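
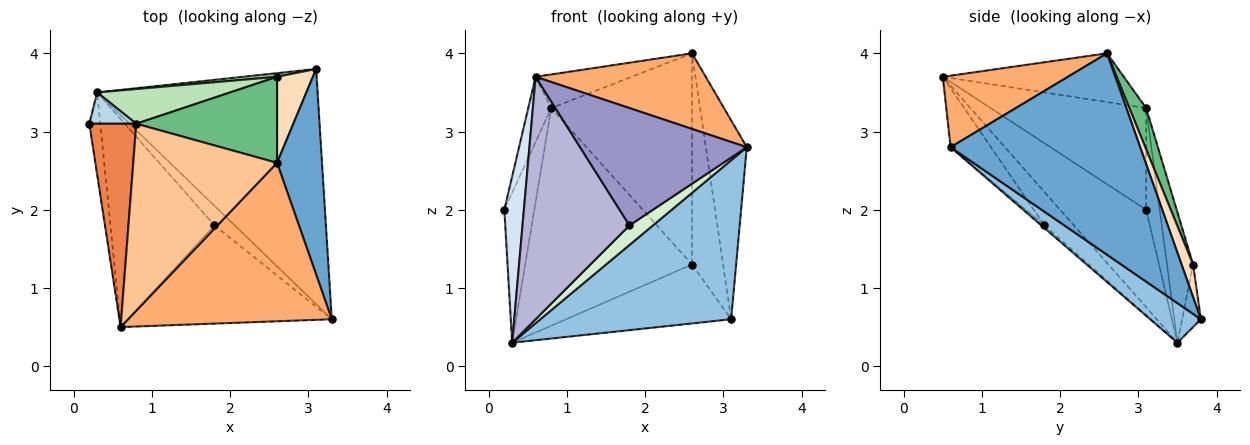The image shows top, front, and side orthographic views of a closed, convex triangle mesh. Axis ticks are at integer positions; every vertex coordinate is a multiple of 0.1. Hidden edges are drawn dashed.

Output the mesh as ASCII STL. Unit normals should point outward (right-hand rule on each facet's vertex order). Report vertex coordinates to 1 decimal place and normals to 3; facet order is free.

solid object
 facet normal 0.955 0.206 0.213
  outer loop
   vertex 2.6 2.6 4.0
   vertex 3.3 0.6 2.8
   vertex 3.1 3.8 0.6
  endloop
 endfacet
 facet normal 0.147 -0.554 -0.819
  outer loop
   vertex 0.3 3.5 0.3
   vertex 3.1 3.8 0.6
   vertex 3.3 0.6 2.8
  endloop
 endfacet
 facet normal -0.405 0.895 0.187
  outer loop
   vertex 0.8 3.1 3.3
   vertex 0.3 3.5 0.3
   vertex 0.2 3.1 2.0
  endloop
 endfacet
 facet normal -0.969 -0.220 -0.109
  outer loop
   vertex 0.6 0.5 3.7
   vertex 0.2 3.1 2.0
   vertex 0.3 3.5 0.3
  endloop
 endfacet
 facet normal -0.900 0.133 0.415
  outer loop
   vertex 0.6 0.5 3.7
   vertex 0.8 3.1 3.3
   vertex 0.2 3.1 2.0
  endloop
 endfacet
 facet normal 0.302 -0.411 0.860
  outer loop
   vertex 0.6 0.5 3.7
   vertex 3.3 0.6 2.8
   vertex 2.6 2.6 4.0
  endloop
 endfacet
 facet normal -0.316 0.168 0.934
  outer loop
   vertex 0.6 0.5 3.7
   vertex 2.6 2.6 4.0
   vertex 0.8 3.1 3.3
  endloop
 endfacet
 facet normal 0.324 0.876 0.357
  outer loop
   vertex 2.6 3.7 1.3
   vertex 2.6 2.6 4.0
   vertex 3.1 3.8 0.6
  endloop
 endfacet
 facet normal 0.110 0.920 0.375
  outer loop
   vertex 2.6 3.7 1.3
   vertex 0.8 3.1 3.3
   vertex 2.6 2.6 4.0
  endloop
 endfacet
 facet normal -0.113 0.992 0.061
  outer loop
   vertex 2.6 3.7 1.3
   vertex 3.1 3.8 0.6
   vertex 0.3 3.5 0.3
  endloop
 endfacet
 facet normal -0.152 0.976 0.156
  outer loop
   vertex 2.6 3.7 1.3
   vertex 0.3 3.5 0.3
   vertex 0.8 3.1 3.3
  endloop
 endfacet
 facet normal -0.094 -0.704 -0.704
  outer loop
   vertex 1.8 1.8 1.8
   vertex 0.3 3.5 0.3
   vertex 3.3 0.6 2.8
  endloop
 endfacet
 facet normal -0.182 -0.754 -0.631
  outer loop
   vertex 1.8 1.8 1.8
   vertex 3.3 0.6 2.8
   vertex 0.6 0.5 3.7
  endloop
 endfacet
 facet normal -0.204 -0.743 -0.637
  outer loop
   vertex 1.8 1.8 1.8
   vertex 0.6 0.5 3.7
   vertex 0.3 3.5 0.3
  endloop
 endfacet
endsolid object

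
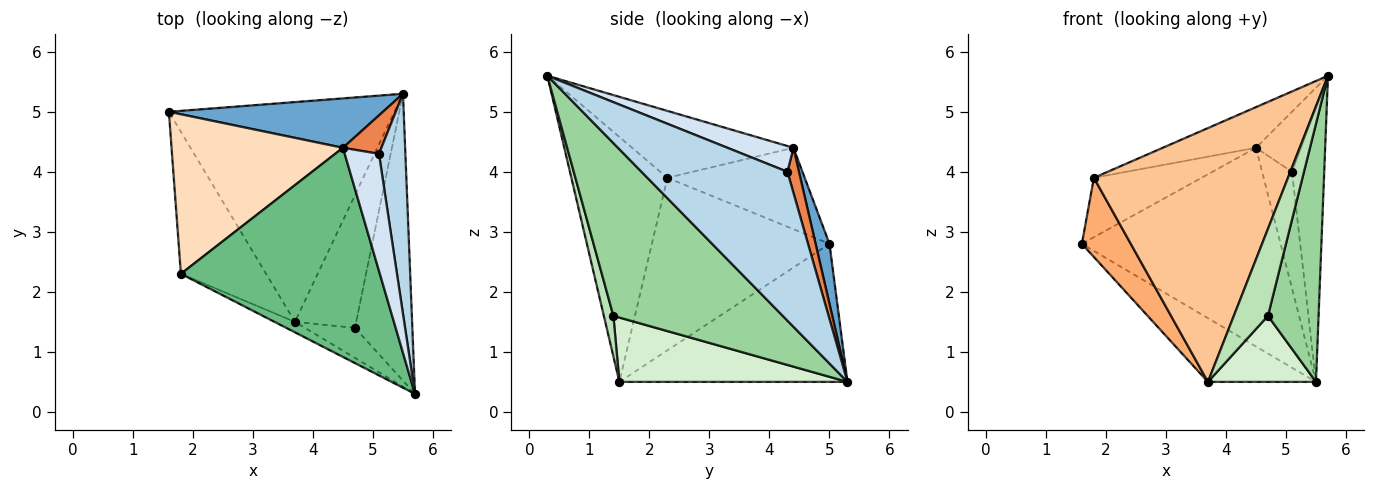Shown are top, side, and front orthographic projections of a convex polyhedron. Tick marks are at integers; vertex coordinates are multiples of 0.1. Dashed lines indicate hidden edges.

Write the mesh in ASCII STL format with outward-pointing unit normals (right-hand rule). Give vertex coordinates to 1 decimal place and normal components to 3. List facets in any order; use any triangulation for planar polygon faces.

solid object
 facet normal 0.067 0.968 0.241
  outer loop
   vertex 4.5 4.4 4.4
   vertex 5.5 5.3 0.5
   vertex 1.6 5.0 2.8
  endloop
 endfacet
 facet normal -0.507 0.240 -0.828
  outer loop
   vertex 3.7 1.5 0.5
   vertex 1.6 5.0 2.8
   vertex 5.5 5.3 0.5
  endloop
 endfacet
 facet normal 0.962 0.213 0.171
  outer loop
   vertex 5.1 4.3 4.0
   vertex 5.7 0.3 5.6
   vertex 5.5 5.3 0.5
  endloop
 endfacet
 facet normal 0.556 0.379 0.739
  outer loop
   vertex 5.1 4.3 4.0
   vertex 4.5 4.4 4.4
   vertex 5.7 0.3 5.6
  endloop
 endfacet
 facet normal 0.345 0.891 0.294
  outer loop
   vertex 5.1 4.3 4.0
   vertex 5.5 5.3 0.5
   vertex 4.5 4.4 4.4
  endloop
 endfacet
 facet normal -0.870 -0.240 -0.430
  outer loop
   vertex 1.8 2.3 3.9
   vertex 1.6 5.0 2.8
   vertex 3.7 1.5 0.5
  endloop
 endfacet
 facet normal -0.443 -0.896 -0.037
  outer loop
   vertex 1.8 2.3 3.9
   vertex 3.7 1.5 0.5
   vertex 5.7 0.3 5.6
  endloop
 endfacet
 facet normal -0.406 0.319 0.856
  outer loop
   vertex 1.8 2.3 3.9
   vertex 4.5 4.4 4.4
   vertex 1.6 5.0 2.8
  endloop
 endfacet
 facet normal -0.313 0.181 0.932
  outer loop
   vertex 1.8 2.3 3.9
   vertex 5.7 0.3 5.6
   vertex 4.5 4.4 4.4
  endloop
 endfacet
 facet normal 0.913 -0.273 -0.303
  outer loop
   vertex 4.7 1.4 1.6
   vertex 5.5 5.3 0.5
   vertex 5.7 0.3 5.6
  endloop
 endfacet
 facet normal 0.255 -0.914 -0.315
  outer loop
   vertex 4.7 1.4 1.6
   vertex 5.7 0.3 5.6
   vertex 3.7 1.5 0.5
  endloop
 endfacet
 facet normal 0.685 -0.324 -0.652
  outer loop
   vertex 4.7 1.4 1.6
   vertex 3.7 1.5 0.5
   vertex 5.5 5.3 0.5
  endloop
 endfacet
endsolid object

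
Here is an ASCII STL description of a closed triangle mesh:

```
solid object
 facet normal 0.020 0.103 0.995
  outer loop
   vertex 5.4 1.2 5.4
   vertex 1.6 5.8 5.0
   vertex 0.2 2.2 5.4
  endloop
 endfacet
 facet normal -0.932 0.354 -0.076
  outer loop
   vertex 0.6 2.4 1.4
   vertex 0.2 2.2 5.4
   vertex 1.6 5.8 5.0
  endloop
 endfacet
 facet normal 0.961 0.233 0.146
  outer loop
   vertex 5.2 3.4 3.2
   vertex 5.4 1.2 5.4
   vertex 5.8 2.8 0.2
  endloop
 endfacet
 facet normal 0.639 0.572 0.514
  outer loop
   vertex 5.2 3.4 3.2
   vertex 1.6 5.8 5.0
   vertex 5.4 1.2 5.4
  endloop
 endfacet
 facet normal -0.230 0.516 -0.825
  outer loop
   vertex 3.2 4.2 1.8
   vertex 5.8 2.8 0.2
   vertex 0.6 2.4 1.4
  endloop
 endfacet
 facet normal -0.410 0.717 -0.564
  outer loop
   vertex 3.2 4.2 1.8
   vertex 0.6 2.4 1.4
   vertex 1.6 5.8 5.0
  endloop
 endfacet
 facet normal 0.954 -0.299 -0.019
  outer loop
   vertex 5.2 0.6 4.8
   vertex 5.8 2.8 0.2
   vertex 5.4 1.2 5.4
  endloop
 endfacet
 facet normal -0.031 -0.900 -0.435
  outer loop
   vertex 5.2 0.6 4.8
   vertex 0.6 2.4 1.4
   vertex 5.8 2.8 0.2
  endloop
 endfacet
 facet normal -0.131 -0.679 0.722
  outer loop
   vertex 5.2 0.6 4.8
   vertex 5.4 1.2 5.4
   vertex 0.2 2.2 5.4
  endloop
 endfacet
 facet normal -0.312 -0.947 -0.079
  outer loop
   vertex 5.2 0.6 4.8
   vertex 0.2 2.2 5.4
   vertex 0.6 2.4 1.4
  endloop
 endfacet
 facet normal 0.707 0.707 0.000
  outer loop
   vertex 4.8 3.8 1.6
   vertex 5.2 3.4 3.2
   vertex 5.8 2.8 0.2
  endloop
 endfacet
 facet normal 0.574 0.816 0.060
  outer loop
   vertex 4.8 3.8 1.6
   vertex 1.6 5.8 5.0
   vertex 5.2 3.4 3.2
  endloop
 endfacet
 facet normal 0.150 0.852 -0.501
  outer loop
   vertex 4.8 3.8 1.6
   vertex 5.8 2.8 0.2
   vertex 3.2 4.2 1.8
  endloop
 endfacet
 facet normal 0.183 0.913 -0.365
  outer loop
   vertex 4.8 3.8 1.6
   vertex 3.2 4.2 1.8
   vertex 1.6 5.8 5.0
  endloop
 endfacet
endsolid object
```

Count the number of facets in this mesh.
14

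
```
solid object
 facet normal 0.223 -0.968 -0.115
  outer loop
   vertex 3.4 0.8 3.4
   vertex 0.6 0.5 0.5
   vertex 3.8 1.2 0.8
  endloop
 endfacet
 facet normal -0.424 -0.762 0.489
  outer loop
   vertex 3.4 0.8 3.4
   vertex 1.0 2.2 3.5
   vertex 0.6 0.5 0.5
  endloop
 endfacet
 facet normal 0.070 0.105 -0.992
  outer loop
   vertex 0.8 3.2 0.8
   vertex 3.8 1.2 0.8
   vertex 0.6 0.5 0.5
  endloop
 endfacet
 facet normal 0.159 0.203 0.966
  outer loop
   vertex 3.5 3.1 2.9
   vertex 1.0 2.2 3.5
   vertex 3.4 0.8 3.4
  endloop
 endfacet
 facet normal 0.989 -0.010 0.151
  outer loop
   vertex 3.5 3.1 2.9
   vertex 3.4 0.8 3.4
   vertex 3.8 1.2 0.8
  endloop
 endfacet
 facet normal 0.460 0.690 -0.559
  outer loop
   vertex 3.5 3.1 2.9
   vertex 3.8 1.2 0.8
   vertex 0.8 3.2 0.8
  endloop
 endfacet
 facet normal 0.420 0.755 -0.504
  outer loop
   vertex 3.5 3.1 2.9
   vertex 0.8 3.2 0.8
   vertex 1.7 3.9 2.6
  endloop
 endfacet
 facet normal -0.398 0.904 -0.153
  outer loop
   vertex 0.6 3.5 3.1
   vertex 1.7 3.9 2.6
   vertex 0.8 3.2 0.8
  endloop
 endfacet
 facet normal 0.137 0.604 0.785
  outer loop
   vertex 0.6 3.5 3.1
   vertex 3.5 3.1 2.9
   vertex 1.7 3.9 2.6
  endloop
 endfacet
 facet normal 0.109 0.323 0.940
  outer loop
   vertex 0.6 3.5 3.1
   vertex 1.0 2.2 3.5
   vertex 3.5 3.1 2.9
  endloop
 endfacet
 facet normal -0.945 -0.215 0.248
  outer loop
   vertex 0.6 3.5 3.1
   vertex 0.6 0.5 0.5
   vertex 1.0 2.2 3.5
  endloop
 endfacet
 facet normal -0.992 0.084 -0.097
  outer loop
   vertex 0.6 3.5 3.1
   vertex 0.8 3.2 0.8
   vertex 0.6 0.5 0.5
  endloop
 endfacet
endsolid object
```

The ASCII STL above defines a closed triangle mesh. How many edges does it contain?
18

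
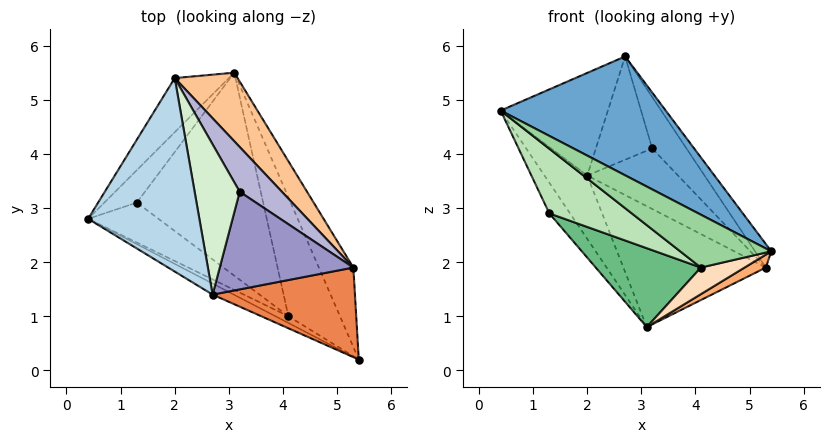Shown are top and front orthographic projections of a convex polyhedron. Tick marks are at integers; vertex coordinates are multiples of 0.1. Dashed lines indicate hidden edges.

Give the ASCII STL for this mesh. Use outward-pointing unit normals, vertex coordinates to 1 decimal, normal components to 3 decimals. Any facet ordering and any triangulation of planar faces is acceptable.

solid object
 facet normal -0.492 -0.867 -0.081
  outer loop
   vertex 2.7 1.4 5.8
   vertex 0.4 2.8 4.8
   vertex 5.4 0.2 2.2
  endloop
 endfacet
 facet normal -0.865 0.382 -0.326
  outer loop
   vertex 2.0 5.4 3.6
   vertex 3.1 5.5 0.8
   vertex 0.4 2.8 4.8
  endloop
 endfacet
 facet normal -0.098 0.466 0.879
  outer loop
   vertex 2.0 5.4 3.6
   vertex 0.4 2.8 4.8
   vertex 2.7 1.4 5.8
  endloop
 endfacet
 facet normal -0.870 0.339 -0.359
  outer loop
   vertex 1.3 3.1 2.9
   vertex 0.4 2.8 4.8
   vertex 3.1 5.5 0.8
  endloop
 endfacet
 facet normal 0.814 0.147 0.562
  outer loop
   vertex 5.3 1.9 1.9
   vertex 2.7 1.4 5.8
   vertex 5.4 0.2 2.2
  endloop
 endfacet
 facet normal 0.225 -0.156 -0.962
  outer loop
   vertex 5.3 1.9 1.9
   vertex 5.4 0.2 2.2
   vertex 3.1 5.5 0.8
  endloop
 endfacet
 facet normal 0.762 0.563 0.319
  outer loop
   vertex 5.3 1.9 1.9
   vertex 3.1 5.5 0.8
   vertex 2.0 5.4 3.6
  endloop
 endfacet
 facet normal 0.090 -0.217 -0.972
  outer loop
   vertex 4.1 1.0 1.9
   vertex 3.1 5.5 0.8
   vertex 5.4 0.2 2.2
  endloop
 endfacet
 facet normal -0.517 -0.310 -0.798
  outer loop
   vertex 4.1 1.0 1.9
   vertex 1.3 3.1 2.9
   vertex 3.1 5.5 0.8
  endloop
 endfacet
 facet normal -0.503 -0.858 -0.109
  outer loop
   vertex 4.1 1.0 1.9
   vertex 5.4 0.2 2.2
   vertex 0.4 2.8 4.8
  endloop
 endfacet
 facet normal -0.637 -0.656 -0.405
  outer loop
   vertex 4.1 1.0 1.9
   vertex 0.4 2.8 4.8
   vertex 1.3 3.1 2.9
  endloop
 endfacet
 facet normal 0.544 0.475 0.691
  outer loop
   vertex 3.2 3.3 4.1
   vertex 2.0 5.4 3.6
   vertex 2.7 1.4 5.8
  endloop
 endfacet
 facet normal 0.778 0.293 0.556
  outer loop
   vertex 3.2 3.3 4.1
   vertex 2.7 1.4 5.8
   vertex 5.3 1.9 1.9
  endloop
 endfacet
 facet normal 0.757 0.525 0.389
  outer loop
   vertex 3.2 3.3 4.1
   vertex 5.3 1.9 1.9
   vertex 2.0 5.4 3.6
  endloop
 endfacet
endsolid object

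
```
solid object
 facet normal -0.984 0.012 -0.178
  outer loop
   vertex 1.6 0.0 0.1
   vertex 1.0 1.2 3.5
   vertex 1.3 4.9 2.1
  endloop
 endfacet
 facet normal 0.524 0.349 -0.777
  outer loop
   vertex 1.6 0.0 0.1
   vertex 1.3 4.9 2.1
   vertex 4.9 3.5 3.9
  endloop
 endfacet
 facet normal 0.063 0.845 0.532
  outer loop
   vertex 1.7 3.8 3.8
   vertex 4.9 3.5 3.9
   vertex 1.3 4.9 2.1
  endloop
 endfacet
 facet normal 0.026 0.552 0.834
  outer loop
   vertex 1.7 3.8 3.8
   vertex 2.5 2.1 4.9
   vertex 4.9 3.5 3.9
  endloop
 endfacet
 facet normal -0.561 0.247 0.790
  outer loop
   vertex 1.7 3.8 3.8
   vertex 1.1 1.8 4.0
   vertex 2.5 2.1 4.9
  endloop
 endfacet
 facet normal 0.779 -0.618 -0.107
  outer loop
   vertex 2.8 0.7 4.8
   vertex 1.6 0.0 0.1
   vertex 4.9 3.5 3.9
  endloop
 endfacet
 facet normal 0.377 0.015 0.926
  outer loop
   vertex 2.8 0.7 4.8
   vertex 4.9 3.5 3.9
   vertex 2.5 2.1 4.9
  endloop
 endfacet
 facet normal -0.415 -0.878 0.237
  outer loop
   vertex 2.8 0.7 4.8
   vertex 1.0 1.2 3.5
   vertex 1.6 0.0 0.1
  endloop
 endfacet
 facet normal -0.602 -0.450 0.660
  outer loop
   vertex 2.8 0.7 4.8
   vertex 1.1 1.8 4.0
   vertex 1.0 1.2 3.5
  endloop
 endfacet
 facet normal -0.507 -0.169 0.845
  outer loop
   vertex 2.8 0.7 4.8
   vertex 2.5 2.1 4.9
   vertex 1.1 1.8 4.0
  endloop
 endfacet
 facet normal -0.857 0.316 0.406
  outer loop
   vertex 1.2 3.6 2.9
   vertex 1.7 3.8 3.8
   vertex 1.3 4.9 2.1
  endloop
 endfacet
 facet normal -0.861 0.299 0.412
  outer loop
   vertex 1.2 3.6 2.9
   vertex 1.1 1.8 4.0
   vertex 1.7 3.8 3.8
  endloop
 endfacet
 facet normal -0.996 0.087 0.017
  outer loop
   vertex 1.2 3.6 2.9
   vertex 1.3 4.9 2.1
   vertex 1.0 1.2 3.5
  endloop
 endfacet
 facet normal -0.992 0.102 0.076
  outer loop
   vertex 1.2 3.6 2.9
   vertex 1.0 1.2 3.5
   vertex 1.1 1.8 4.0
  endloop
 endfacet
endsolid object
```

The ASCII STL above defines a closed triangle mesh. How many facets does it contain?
14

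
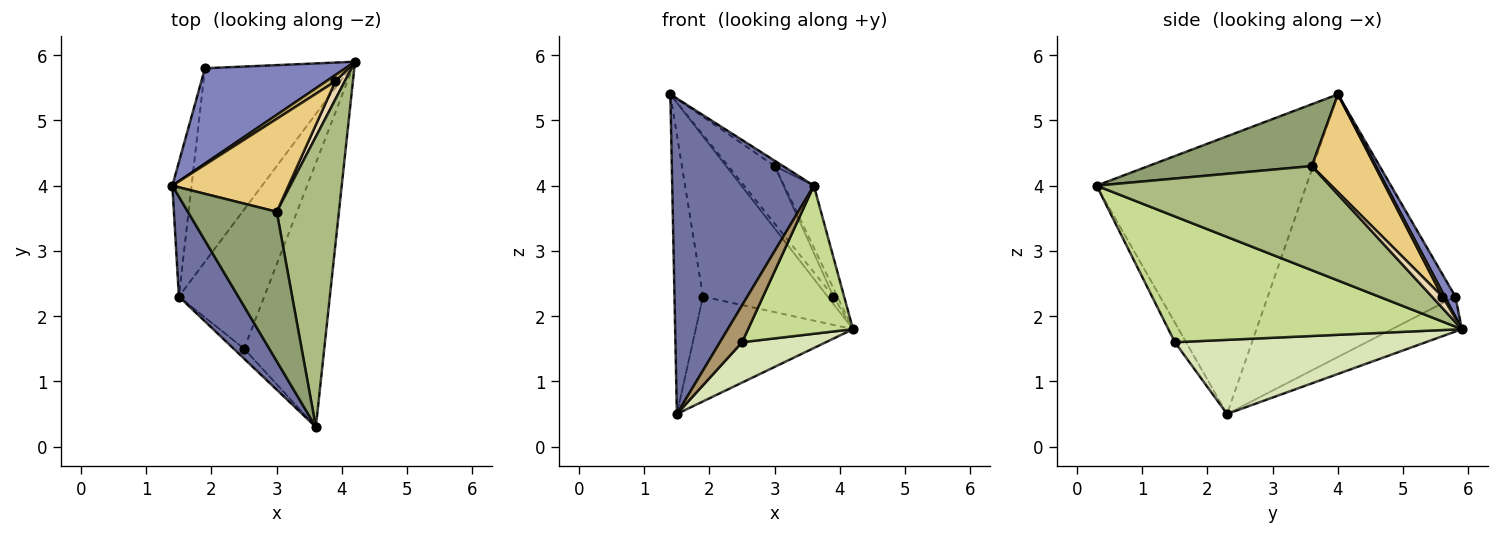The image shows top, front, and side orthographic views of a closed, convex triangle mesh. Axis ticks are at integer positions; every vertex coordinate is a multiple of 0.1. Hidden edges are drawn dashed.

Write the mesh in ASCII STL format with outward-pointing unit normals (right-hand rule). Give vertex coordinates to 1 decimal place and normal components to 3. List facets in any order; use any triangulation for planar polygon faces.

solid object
 facet normal -0.816 -0.551 0.175
  outer loop
   vertex 1.5 2.3 0.5
   vertex 3.6 0.3 4.0
   vertex 1.4 4.0 5.4
  endloop
 endfacet
 facet normal 0.074 0.857 0.510
  outer loop
   vertex 1.9 5.8 2.3
   vertex 1.4 4.0 5.4
   vertex 4.2 5.9 1.8
  endloop
 endfacet
 facet normal -0.986 0.150 -0.072
  outer loop
   vertex 1.9 5.8 2.3
   vertex 1.5 2.3 0.5
   vertex 1.4 4.0 5.4
  endloop
 endfacet
 facet normal -0.207 0.466 -0.860
  outer loop
   vertex 1.9 5.8 2.3
   vertex 4.2 5.9 1.8
   vertex 1.5 2.3 0.5
  endloop
 endfacet
 facet normal 0.571 0.029 0.820
  outer loop
   vertex 3.0 3.6 4.3
   vertex 1.4 4.0 5.4
   vertex 3.6 0.3 4.0
  endloop
 endfacet
 facet normal 0.853 0.109 0.510
  outer loop
   vertex 3.0 3.6 4.3
   vertex 3.6 0.3 4.0
   vertex 4.2 5.9 1.8
  endloop
 endfacet
 facet normal 0.808 -0.289 -0.514
  outer loop
   vertex 2.5 1.5 1.6
   vertex 4.2 5.9 1.8
   vertex 3.6 0.3 4.0
  endloop
 endfacet
 facet normal 0.640 -0.214 -0.738
  outer loop
   vertex 2.5 1.5 1.6
   vertex 1.5 2.3 0.5
   vertex 4.2 5.9 1.8
  endloop
 endfacet
 facet normal -0.438 -0.868 -0.233
  outer loop
   vertex 2.5 1.5 1.6
   vertex 3.6 0.3 4.0
   vertex 1.5 2.3 0.5
  endloop
 endfacet
 facet normal 0.297 0.730 0.616
  outer loop
   vertex 3.9 5.6 2.3
   vertex 4.2 5.9 1.8
   vertex 1.4 4.0 5.4
  endloop
 endfacet
 facet normal 0.582 0.429 0.691
  outer loop
   vertex 3.9 5.6 2.3
   vertex 1.4 4.0 5.4
   vertex 3.0 3.6 4.3
  endloop
 endfacet
 facet normal 0.741 0.278 0.611
  outer loop
   vertex 3.9 5.6 2.3
   vertex 3.0 3.6 4.3
   vertex 4.2 5.9 1.8
  endloop
 endfacet
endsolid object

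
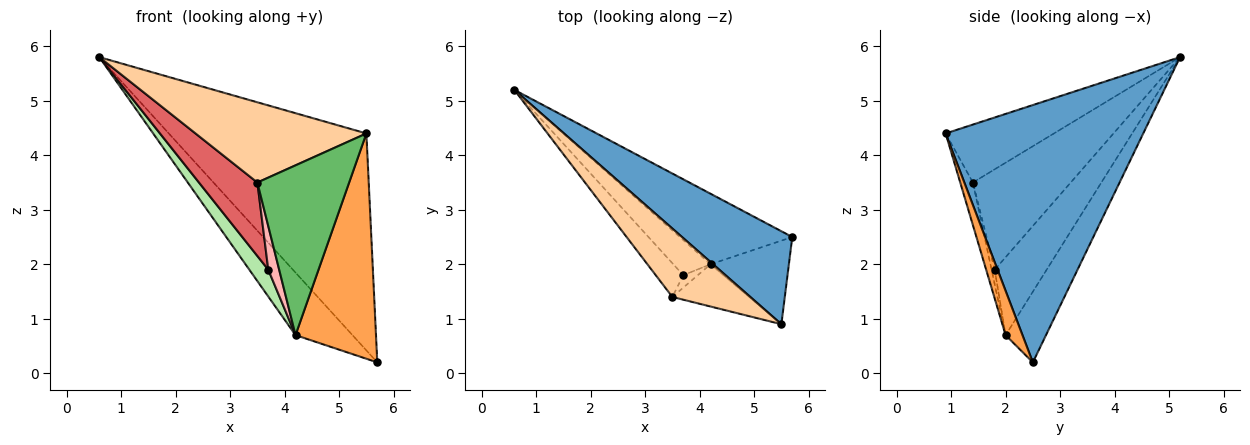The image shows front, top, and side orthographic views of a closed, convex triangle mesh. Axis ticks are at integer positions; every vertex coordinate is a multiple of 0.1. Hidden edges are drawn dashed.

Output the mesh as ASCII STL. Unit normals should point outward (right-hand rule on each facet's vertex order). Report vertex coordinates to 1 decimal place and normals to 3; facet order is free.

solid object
 facet normal 0.677 0.677 0.290
  outer loop
   vertex 5.5 0.9 4.4
   vertex 5.7 2.5 0.2
   vertex 0.6 5.2 5.8
  endloop
 endfacet
 facet normal -0.426 0.600 -0.677
  outer loop
   vertex 4.2 2.0 0.7
   vertex 0.6 5.2 5.8
   vertex 5.7 2.5 0.2
  endloop
 endfacet
 facet normal 0.193 -0.920 -0.341
  outer loop
   vertex 4.2 2.0 0.7
   vertex 5.7 2.5 0.2
   vertex 5.5 0.9 4.4
  endloop
 endfacet
 facet normal -0.434 -0.685 0.585
  outer loop
   vertex 3.5 1.4 3.5
   vertex 5.5 0.9 4.4
   vertex 0.6 5.2 5.8
  endloop
 endfacet
 facet normal -0.133 -0.962 -0.239
  outer loop
   vertex 3.5 1.4 3.5
   vertex 4.2 2.0 0.7
   vertex 5.5 0.9 4.4
  endloop
 endfacet
 facet normal -0.857 -0.312 -0.409
  outer loop
   vertex 3.7 1.8 1.9
   vertex 0.6 5.2 5.8
   vertex 4.2 2.0 0.7
  endloop
 endfacet
 facet normal -0.836 -0.499 -0.229
  outer loop
   vertex 3.7 1.8 1.9
   vertex 3.5 1.4 3.5
   vertex 0.6 5.2 5.8
  endloop
 endfacet
 facet normal -0.265 -0.927 -0.265
  outer loop
   vertex 3.7 1.8 1.9
   vertex 4.2 2.0 0.7
   vertex 3.5 1.4 3.5
  endloop
 endfacet
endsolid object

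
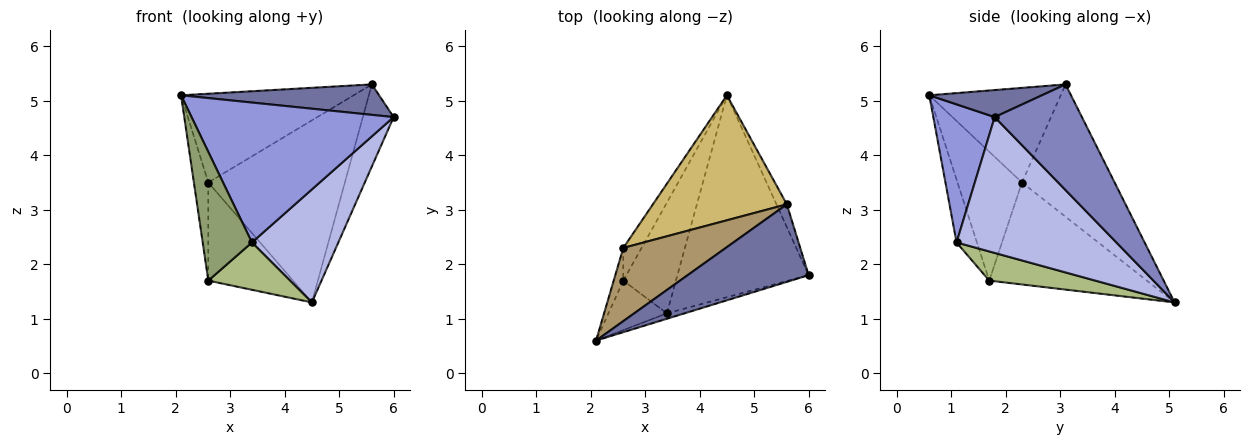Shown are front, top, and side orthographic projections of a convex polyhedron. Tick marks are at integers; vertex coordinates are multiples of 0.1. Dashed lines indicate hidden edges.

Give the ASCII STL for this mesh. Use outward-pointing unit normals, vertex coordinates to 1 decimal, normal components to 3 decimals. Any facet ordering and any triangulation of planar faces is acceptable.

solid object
 facet normal 0.204 -0.358 0.911
  outer loop
   vertex 5.6 3.1 5.3
   vertex 2.1 0.6 5.1
   vertex 6.0 1.8 4.7
  endloop
 endfacet
 facet normal 0.939 0.332 -0.092
  outer loop
   vertex 5.6 3.1 5.3
   vertex 6.0 1.8 4.7
   vertex 4.5 5.1 1.3
  endloop
 endfacet
 facet normal 0.290 -0.956 -0.037
  outer loop
   vertex 3.4 1.1 2.4
   vertex 6.0 1.8 4.7
   vertex 2.1 0.6 5.1
  endloop
 endfacet
 facet normal 0.670 -0.362 -0.648
  outer loop
   vertex 3.4 1.1 2.4
   vertex 4.5 5.1 1.3
   vertex 6.0 1.8 4.7
  endloop
 endfacet
 facet normal -0.360 -0.871 -0.335
  outer loop
   vertex 2.6 1.7 1.7
   vertex 3.4 1.1 2.4
   vertex 2.1 0.6 5.1
  endloop
 endfacet
 facet normal 0.454 -0.350 -0.819
  outer loop
   vertex 2.6 1.7 1.7
   vertex 4.5 5.1 1.3
   vertex 3.4 1.1 2.4
  endloop
 endfacet
 facet normal -0.973 0.218 -0.073
  outer loop
   vertex 2.6 2.3 3.5
   vertex 2.6 1.7 1.7
   vertex 2.1 0.6 5.1
  endloop
 endfacet
 facet normal -0.870 0.468 -0.156
  outer loop
   vertex 2.6 2.3 3.5
   vertex 4.5 5.1 1.3
   vertex 2.6 1.7 1.7
  endloop
 endfacet
 facet normal -0.507 0.665 0.549
  outer loop
   vertex 2.6 2.3 3.5
   vertex 2.1 0.6 5.1
   vertex 5.6 3.1 5.3
  endloop
 endfacet
 facet normal -0.488 0.719 0.494
  outer loop
   vertex 2.6 2.3 3.5
   vertex 5.6 3.1 5.3
   vertex 4.5 5.1 1.3
  endloop
 endfacet
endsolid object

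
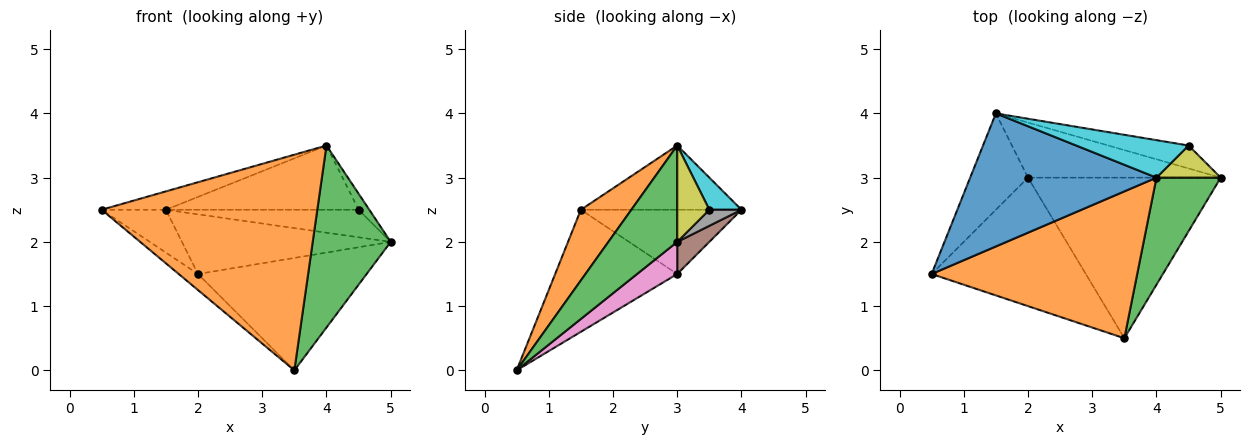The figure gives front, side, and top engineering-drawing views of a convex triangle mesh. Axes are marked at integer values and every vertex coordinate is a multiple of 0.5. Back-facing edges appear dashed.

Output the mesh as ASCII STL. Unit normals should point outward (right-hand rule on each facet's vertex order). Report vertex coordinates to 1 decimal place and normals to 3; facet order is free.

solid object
 facet normal -0.323 0.129 0.937
  outer loop
   vertex 4.0 3.0 3.5
   vertex 1.5 4.0 2.5
   vertex 0.5 1.5 2.5
  endloop
 endfacet
 facet normal 0.190 -0.812 0.553
  outer loop
   vertex 4.0 3.0 3.5
   vertex 0.5 1.5 2.5
   vertex 3.5 0.5 0.0
  endloop
 endfacet
 facet normal 0.605 -0.686 0.404
  outer loop
   vertex 4.0 3.0 3.5
   vertex 3.5 0.5 0.0
   vertex 5.0 3.0 2.0
  endloop
 endfacet
 facet normal -0.712 0.285 -0.641
  outer loop
   vertex 2.0 3.0 1.5
   vertex 0.5 1.5 2.5
   vertex 1.5 4.0 2.5
  endloop
 endfacet
 facet normal -0.618 0.098 -0.780
  outer loop
   vertex 2.0 3.0 1.5
   vertex 3.5 0.5 0.0
   vertex 0.5 1.5 2.5
  endloop
 endfacet
 facet normal 0.112 0.730 -0.674
  outer loop
   vertex 2.0 3.0 1.5
   vertex 1.5 4.0 2.5
   vertex 5.0 3.0 2.0
  endloop
 endfacet
 facet normal 0.135 0.568 -0.812
  outer loop
   vertex 2.0 3.0 1.5
   vertex 5.0 3.0 2.0
   vertex 3.5 0.5 0.0
  endloop
 endfacet
 facet normal 0.127 0.762 -0.635
  outer loop
   vertex 4.5 3.5 2.5
   vertex 5.0 3.0 2.0
   vertex 1.5 4.0 2.5
  endloop
 endfacet
 facet normal 0.802 0.267 0.535
  outer loop
   vertex 4.5 3.5 2.5
   vertex 4.0 3.0 3.5
   vertex 5.0 3.0 2.0
  endloop
 endfacet
 facet normal 0.142 0.855 0.499
  outer loop
   vertex 4.5 3.5 2.5
   vertex 1.5 4.0 2.5
   vertex 4.0 3.0 3.5
  endloop
 endfacet
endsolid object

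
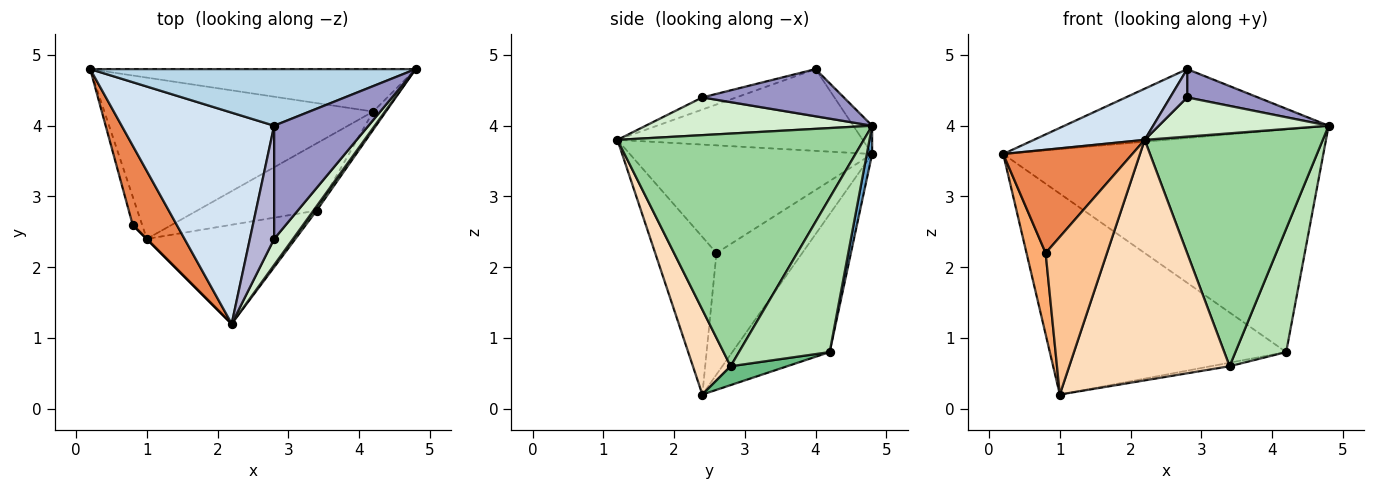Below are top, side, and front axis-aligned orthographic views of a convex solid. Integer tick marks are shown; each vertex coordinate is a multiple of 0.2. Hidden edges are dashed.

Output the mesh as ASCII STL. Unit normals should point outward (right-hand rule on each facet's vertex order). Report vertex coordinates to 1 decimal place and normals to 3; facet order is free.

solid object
 facet normal 0.016 0.982 -0.187
  outer loop
   vertex 4.2 4.2 0.8
   vertex 0.2 4.8 3.6
   vertex 4.8 4.8 4.0
  endloop
 endfacet
 facet normal -0.306 0.742 -0.596
  outer loop
   vertex 4.2 4.2 0.8
   vertex 1.0 2.4 0.2
   vertex 0.2 4.8 3.6
  endloop
 endfacet
 facet normal -0.055 0.772 0.634
  outer loop
   vertex 2.8 4.0 4.8
   vertex 4.8 4.8 4.0
   vertex 0.2 4.8 3.6
  endloop
 endfacet
 facet normal -0.462 -0.209 0.862
  outer loop
   vertex 2.8 4.0 4.8
   vertex 0.2 4.8 3.6
   vertex 2.2 1.2 3.8
  endloop
 endfacet
 facet normal -0.830 -0.442 0.339
  outer loop
   vertex 0.8 2.6 2.2
   vertex 2.2 1.2 3.8
   vertex 0.2 4.8 3.6
  endloop
 endfacet
 facet normal -0.973 -0.217 -0.076
  outer loop
   vertex 0.8 2.6 2.2
   vertex 0.2 4.8 3.6
   vertex 1.0 2.4 0.2
  endloop
 endfacet
 facet normal -0.707 -0.707 0.000
  outer loop
   vertex 0.8 2.6 2.2
   vertex 1.0 2.4 0.2
   vertex 2.2 1.2 3.8
  endloop
 endfacet
 facet normal 0.213 -0.904 -0.372
  outer loop
   vertex 3.4 2.8 0.6
   vertex 2.2 1.2 3.8
   vertex 1.0 2.4 0.2
  endloop
 endfacet
 facet normal 0.156 0.052 -0.986
  outer loop
   vertex 3.4 2.8 0.6
   vertex 1.0 2.4 0.2
   vertex 4.2 4.2 0.8
  endloop
 endfacet
 facet normal 0.810 -0.586 0.011
  outer loop
   vertex 3.4 2.8 0.6
   vertex 4.8 4.8 4.0
   vertex 2.2 1.2 3.8
  endloop
 endfacet
 facet normal 0.870 -0.487 -0.072
  outer loop
   vertex 3.4 2.8 0.6
   vertex 4.2 4.2 0.8
   vertex 4.8 4.8 4.0
  endloop
 endfacet
 facet normal 0.743 -0.557 0.371
  outer loop
   vertex 2.8 2.4 4.4
   vertex 2.2 1.2 3.8
   vertex 4.8 4.8 4.0
  endloop
 endfacet
 facet normal 0.436 -0.218 0.873
  outer loop
   vertex 2.8 2.4 4.4
   vertex 4.8 4.8 4.0
   vertex 2.8 4.0 4.8
  endloop
 endfacet
 facet normal -0.436 -0.218 0.873
  outer loop
   vertex 2.8 2.4 4.4
   vertex 2.8 4.0 4.8
   vertex 2.2 1.2 3.8
  endloop
 endfacet
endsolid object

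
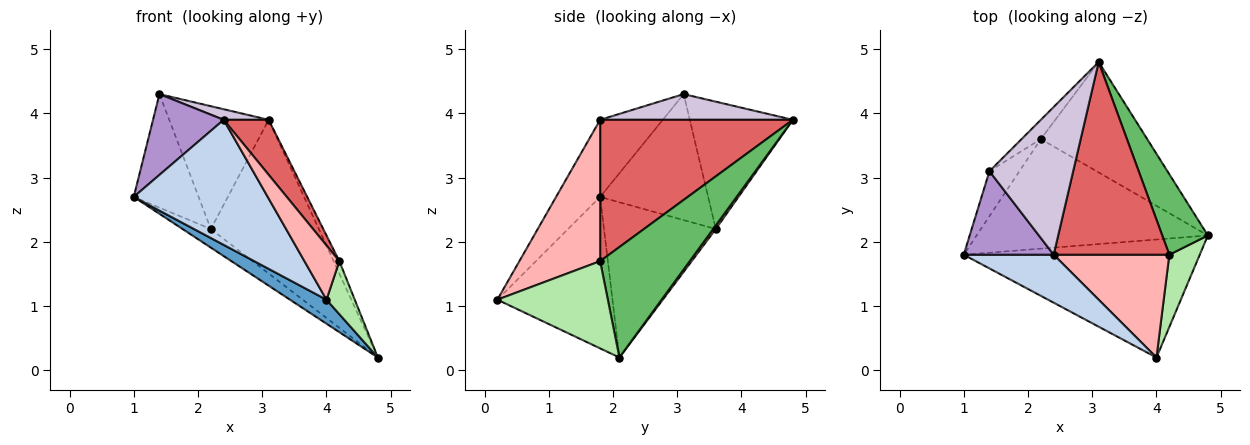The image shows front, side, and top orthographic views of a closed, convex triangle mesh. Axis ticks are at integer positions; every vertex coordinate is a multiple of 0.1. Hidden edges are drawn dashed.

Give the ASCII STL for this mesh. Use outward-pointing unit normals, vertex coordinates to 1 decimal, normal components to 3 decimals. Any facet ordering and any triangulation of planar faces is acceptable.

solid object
 facet normal -0.532 -0.169 -0.830
  outer loop
   vertex 4.0 0.2 1.1
   vertex 1.0 1.8 2.7
   vertex 4.8 2.1 0.2
  endloop
 endfacet
 facet normal -0.293 -0.893 0.342
  outer loop
   vertex 2.4 1.8 3.9
   vertex 1.0 1.8 2.7
   vertex 4.0 0.2 1.1
  endloop
 endfacet
 facet normal -0.552 0.140 -0.822
  outer loop
   vertex 2.2 3.6 2.2
   vertex 4.8 2.1 0.2
   vertex 1.0 1.8 2.7
  endloop
 endfacet
 facet normal 0.020 0.812 -0.583
  outer loop
   vertex 2.2 3.6 2.2
   vertex 3.1 4.8 3.9
   vertex 4.8 2.1 0.2
  endloop
 endfacet
 facet normal 0.923 0.059 0.381
  outer loop
   vertex 4.2 1.8 1.7
   vertex 4.8 2.1 0.2
   vertex 3.1 4.8 3.9
  endloop
 endfacet
 facet normal 0.918 -0.235 0.320
  outer loop
   vertex 4.2 1.8 1.7
   vertex 4.0 0.2 1.1
   vertex 4.8 2.1 0.2
  endloop
 endfacet
 facet normal 0.762 -0.178 0.623
  outer loop
   vertex 4.2 1.8 1.7
   vertex 3.1 4.8 3.9
   vertex 2.4 1.8 3.9
  endloop
 endfacet
 facet normal 0.734 -0.317 0.601
  outer loop
   vertex 4.2 1.8 1.7
   vertex 2.4 1.8 3.9
   vertex 4.0 0.2 1.1
  endloop
 endfacet
 facet normal -0.525 -0.592 0.612
  outer loop
   vertex 1.4 3.1 4.3
   vertex 1.0 1.8 2.7
   vertex 2.4 1.8 3.9
  endloop
 endfacet
 facet normal 0.293 -0.068 0.954
  outer loop
   vertex 1.4 3.1 4.3
   vertex 2.4 1.8 3.9
   vertex 3.1 4.8 3.9
  endloop
 endfacet
 facet normal -0.840 0.504 -0.200
  outer loop
   vertex 1.4 3.1 4.3
   vertex 2.2 3.6 2.2
   vertex 1.0 1.8 2.7
  endloop
 endfacet
 facet normal -0.716 0.690 -0.108
  outer loop
   vertex 1.4 3.1 4.3
   vertex 3.1 4.8 3.9
   vertex 2.2 3.6 2.2
  endloop
 endfacet
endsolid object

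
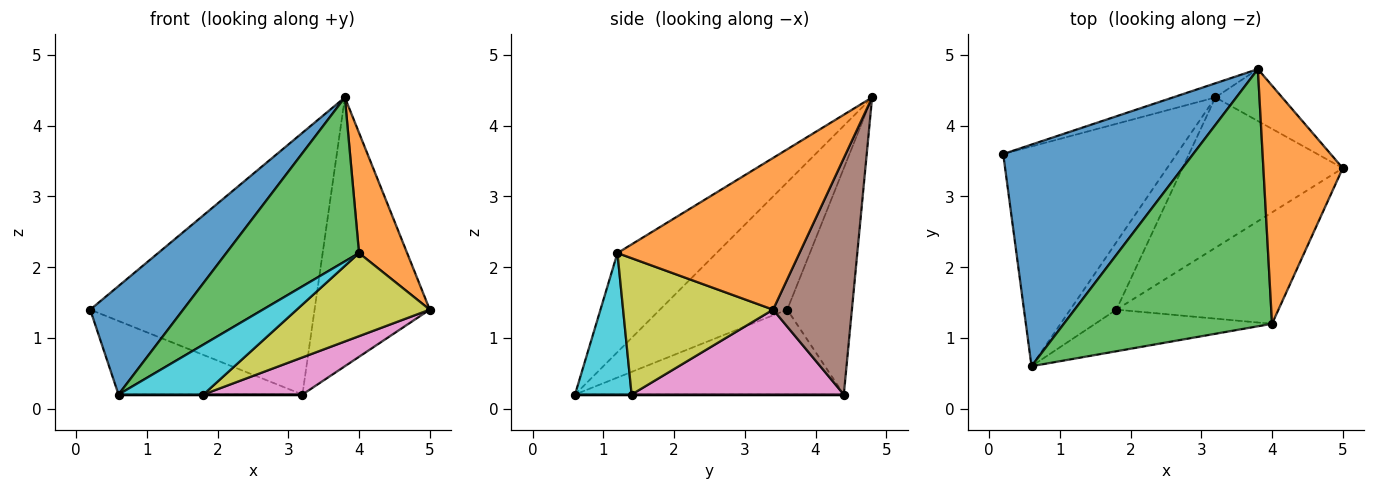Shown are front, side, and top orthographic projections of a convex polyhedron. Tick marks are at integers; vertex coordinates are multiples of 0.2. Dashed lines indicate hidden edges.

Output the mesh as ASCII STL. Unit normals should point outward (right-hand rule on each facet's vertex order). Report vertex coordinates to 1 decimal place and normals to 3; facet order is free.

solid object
 facet normal -0.516 -0.377 0.770
  outer loop
   vertex 3.8 4.8 4.4
   vertex 0.2 3.6 1.4
   vertex 0.6 0.6 0.2
  endloop
 endfacet
 facet normal 0.863 -0.228 0.451
  outer loop
   vertex 4.0 1.2 2.2
   vertex 5.0 3.4 1.4
   vertex 3.8 4.8 4.4
  endloop
 endfacet
 facet normal -0.372 -0.499 0.783
  outer loop
   vertex 4.0 1.2 2.2
   vertex 3.8 4.8 4.4
   vertex 0.6 0.6 0.2
  endloop
 endfacet
 facet normal -0.421 0.288 -0.860
  outer loop
   vertex 3.2 4.4 0.2
   vertex 0.6 0.6 0.2
   vertex 0.2 3.6 1.4
  endloop
 endfacet
 facet normal -0.277 0.960 -0.052
  outer loop
   vertex 3.2 4.4 0.2
   vertex 0.2 3.6 1.4
   vertex 3.8 4.8 4.4
  endloop
 endfacet
 facet normal 0.558 0.815 -0.157
  outer loop
   vertex 3.2 4.4 0.2
   vertex 3.8 4.8 4.4
   vertex 5.0 3.4 1.4
  endloop
 endfacet
 facet normal 0.457 -0.213 -0.863
  outer loop
   vertex 1.8 1.4 0.2
   vertex 3.2 4.4 0.2
   vertex 5.0 3.4 1.4
  endloop
 endfacet
 facet normal 0.000 0.000 -1.000
  outer loop
   vertex 1.8 1.4 0.2
   vertex 0.6 0.6 0.2
   vertex 3.2 4.4 0.2
  endloop
 endfacet
 facet normal 0.559 -0.496 -0.665
  outer loop
   vertex 1.8 1.4 0.2
   vertex 5.0 3.4 1.4
   vertex 4.0 1.2 2.2
  endloop
 endfacet
 facet normal 0.456 -0.684 -0.570
  outer loop
   vertex 1.8 1.4 0.2
   vertex 4.0 1.2 2.2
   vertex 0.6 0.6 0.2
  endloop
 endfacet
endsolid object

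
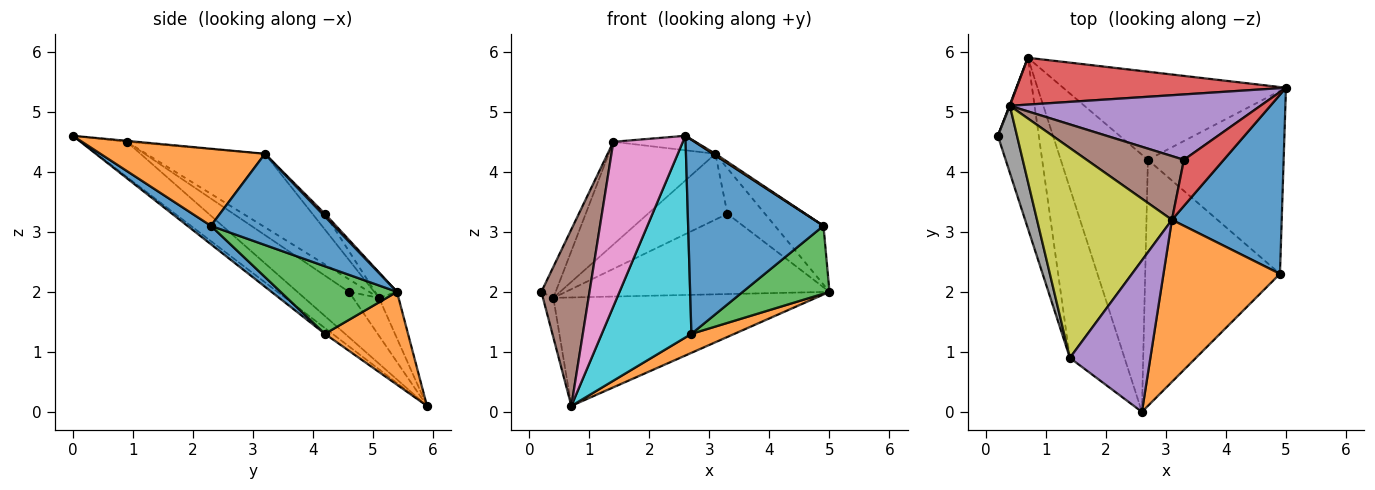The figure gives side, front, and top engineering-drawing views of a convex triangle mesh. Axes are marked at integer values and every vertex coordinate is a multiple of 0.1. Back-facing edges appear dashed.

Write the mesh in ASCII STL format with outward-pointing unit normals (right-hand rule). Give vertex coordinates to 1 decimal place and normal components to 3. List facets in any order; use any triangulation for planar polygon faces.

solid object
 facet normal 0.620 0.245 0.746
  outer loop
   vertex 4.9 2.3 3.1
   vertex 5.0 5.4 2.0
   vertex 3.1 3.2 4.3
  endloop
 endfacet
 facet normal 0.552 -0.008 0.834
  outer loop
   vertex 4.9 2.3 3.1
   vertex 3.1 3.2 4.3
   vertex 2.6 0.0 4.6
  endloop
 endfacet
 facet normal -0.928 0.373 0.011
  outer loop
   vertex 0.4 5.1 1.9
   vertex 0.7 5.9 0.1
   vertex 0.2 4.6 2.0
  endloop
 endfacet
 facet normal -0.068 0.916 0.396
  outer loop
   vertex 0.4 5.1 1.9
   vertex 5.0 5.4 2.0
   vertex 0.7 5.9 0.1
  endloop
 endfacet
 facet normal -0.012 0.095 0.995
  outer loop
   vertex 1.4 0.9 4.5
   vertex 2.6 0.0 4.6
   vertex 3.1 3.2 4.3
  endloop
 endfacet
 facet normal -0.610 -0.570 -0.550
  outer loop
   vertex 1.4 0.9 4.5
   vertex 0.2 4.6 2.0
   vertex 0.7 5.9 0.1
  endloop
 endfacet
 facet normal -0.420 -0.632 -0.651
  outer loop
   vertex 1.4 0.9 4.5
   vertex 0.7 5.9 0.1
   vertex 2.6 0.0 4.6
  endloop
 endfacet
 facet normal -0.512 0.361 0.780
  outer loop
   vertex 1.4 0.9 4.5
   vertex 0.4 5.1 1.9
   vertex 0.2 4.6 2.0
  endloop
 endfacet
 facet normal -0.439 0.395 0.807
  outer loop
   vertex 1.4 0.9 4.5
   vertex 3.1 3.2 4.3
   vertex 0.4 5.1 1.9
  endloop
 endfacet
 facet normal -0.052 -0.616 -0.786
  outer loop
   vertex 2.7 4.2 1.3
   vertex 2.6 0.0 4.6
   vertex 0.7 5.9 0.1
  endloop
 endfacet
 facet normal 0.107 -0.616 -0.781
  outer loop
   vertex 2.7 4.2 1.3
   vertex 4.9 2.3 3.1
   vertex 2.6 0.0 4.6
  endloop
 endfacet
 facet normal 0.377 -0.195 -0.905
  outer loop
   vertex 2.7 4.2 1.3
   vertex 0.7 5.9 0.1
   vertex 5.0 5.4 2.0
  endloop
 endfacet
 facet normal 0.423 -0.315 -0.850
  outer loop
   vertex 2.7 4.2 1.3
   vertex 5.0 5.4 2.0
   vertex 4.9 2.3 3.1
  endloop
 endfacet
 facet normal 0.049 0.701 0.711
  outer loop
   vertex 3.3 4.2 3.3
   vertex 3.1 3.2 4.3
   vertex 5.0 5.4 2.0
  endloop
 endfacet
 facet normal -0.064 0.774 0.630
  outer loop
   vertex 3.3 4.2 3.3
   vertex 5.0 5.4 2.0
   vertex 0.4 5.1 1.9
  endloop
 endfacet
 facet normal -0.112 0.714 0.691
  outer loop
   vertex 3.3 4.2 3.3
   vertex 0.4 5.1 1.9
   vertex 3.1 3.2 4.3
  endloop
 endfacet
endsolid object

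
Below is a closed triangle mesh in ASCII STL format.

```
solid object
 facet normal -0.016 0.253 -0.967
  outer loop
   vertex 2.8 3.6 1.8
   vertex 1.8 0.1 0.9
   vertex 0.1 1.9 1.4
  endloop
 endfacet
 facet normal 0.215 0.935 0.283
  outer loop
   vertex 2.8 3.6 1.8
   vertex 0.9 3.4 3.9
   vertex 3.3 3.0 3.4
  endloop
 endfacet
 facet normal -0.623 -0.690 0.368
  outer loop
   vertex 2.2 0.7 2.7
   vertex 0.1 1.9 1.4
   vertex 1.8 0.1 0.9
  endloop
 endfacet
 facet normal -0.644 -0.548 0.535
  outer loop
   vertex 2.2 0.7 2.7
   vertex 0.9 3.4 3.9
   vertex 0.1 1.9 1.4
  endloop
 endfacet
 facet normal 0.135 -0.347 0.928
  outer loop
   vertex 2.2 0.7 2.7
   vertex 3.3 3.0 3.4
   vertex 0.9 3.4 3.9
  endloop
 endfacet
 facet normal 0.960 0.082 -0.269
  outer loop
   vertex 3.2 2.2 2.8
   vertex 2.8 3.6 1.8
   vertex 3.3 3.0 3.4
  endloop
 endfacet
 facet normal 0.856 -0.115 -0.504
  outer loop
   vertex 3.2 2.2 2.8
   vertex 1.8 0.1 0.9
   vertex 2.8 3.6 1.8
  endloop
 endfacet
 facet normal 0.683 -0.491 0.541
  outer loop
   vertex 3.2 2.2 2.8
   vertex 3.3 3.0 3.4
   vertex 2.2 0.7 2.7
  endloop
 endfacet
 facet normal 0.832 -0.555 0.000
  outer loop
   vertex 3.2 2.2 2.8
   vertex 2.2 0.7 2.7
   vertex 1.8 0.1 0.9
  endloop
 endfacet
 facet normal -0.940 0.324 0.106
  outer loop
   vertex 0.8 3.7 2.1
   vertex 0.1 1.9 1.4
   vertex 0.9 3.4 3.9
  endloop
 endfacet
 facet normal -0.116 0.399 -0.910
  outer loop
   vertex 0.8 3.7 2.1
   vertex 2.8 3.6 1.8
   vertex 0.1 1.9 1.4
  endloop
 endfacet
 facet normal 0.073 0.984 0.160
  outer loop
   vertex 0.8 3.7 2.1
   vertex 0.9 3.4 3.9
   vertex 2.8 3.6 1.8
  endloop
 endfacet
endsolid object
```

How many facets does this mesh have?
12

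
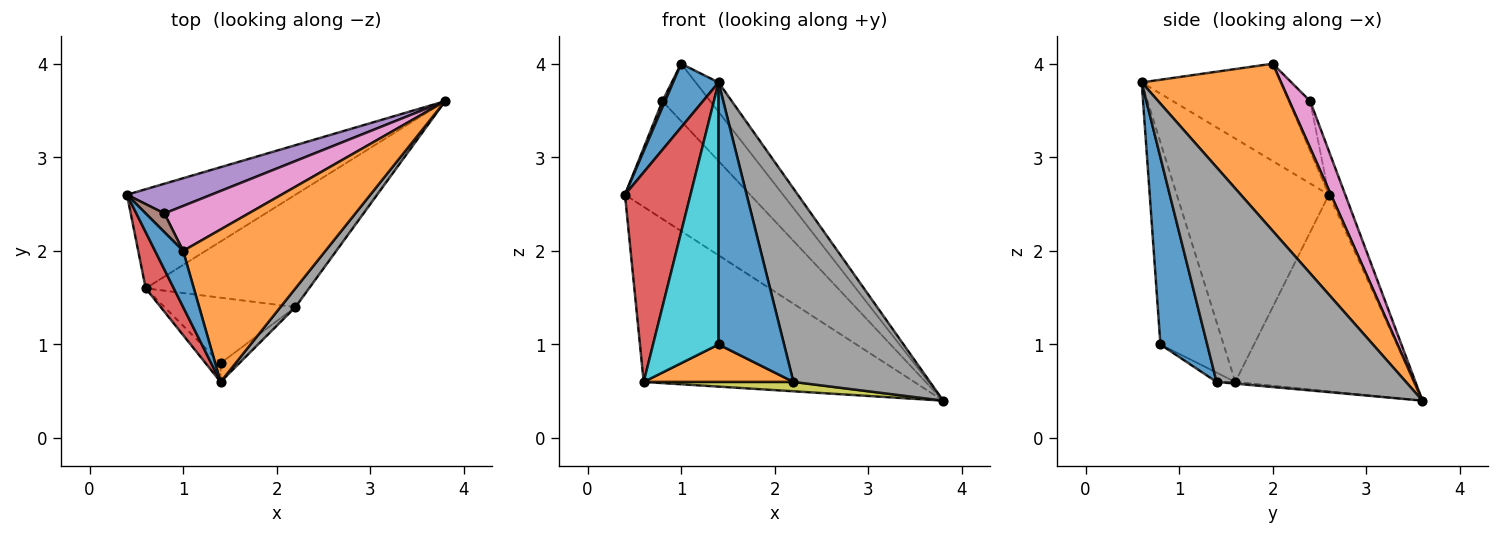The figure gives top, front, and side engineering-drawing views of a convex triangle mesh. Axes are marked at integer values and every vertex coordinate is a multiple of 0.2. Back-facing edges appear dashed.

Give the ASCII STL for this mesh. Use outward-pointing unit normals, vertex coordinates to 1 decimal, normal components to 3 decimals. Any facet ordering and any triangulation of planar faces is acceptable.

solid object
 facet normal -0.917 -0.300 0.264
  outer loop
   vertex 1.0 2.0 4.0
   vertex 0.4 2.6 2.6
   vertex 1.4 0.6 3.8
  endloop
 endfacet
 facet normal 0.756 0.124 0.643
  outer loop
   vertex 1.0 2.0 4.0
   vertex 1.4 0.6 3.8
   vertex 3.8 3.6 0.4
  endloop
 endfacet
 facet normal -0.498 0.755 -0.427
  outer loop
   vertex 0.6 1.6 0.6
   vertex 0.4 2.6 2.6
   vertex 3.8 3.6 0.4
  endloop
 endfacet
 facet normal -0.913 -0.393 0.105
  outer loop
   vertex 0.6 1.6 0.6
   vertex 1.4 0.6 3.8
   vertex 0.4 2.6 2.6
  endloop
 endfacet
 facet normal -0.126 0.962 0.243
  outer loop
   vertex 0.8 2.4 3.6
   vertex 3.8 3.6 0.4
   vertex 0.4 2.6 2.6
  endloop
 endfacet
 facet normal -0.930 -0.116 0.349
  outer loop
   vertex 0.8 2.4 3.6
   vertex 0.4 2.6 2.6
   vertex 1.0 2.0 4.0
  endloop
 endfacet
 facet normal 0.324 0.745 0.583
  outer loop
   vertex 0.8 2.4 3.6
   vertex 1.0 2.0 4.0
   vertex 3.8 3.6 0.4
  endloop
 endfacet
 facet normal 0.810 -0.584 0.057
  outer loop
   vertex 2.2 1.4 0.6
   vertex 3.8 3.6 0.4
   vertex 1.4 0.6 3.8
  endloop
 endfacet
 facet normal -0.010 -0.083 -0.996
  outer loop
   vertex 2.2 1.4 0.6
   vertex 0.6 1.6 0.6
   vertex 3.8 3.6 0.4
  endloop
 endfacet
 facet normal -0.693 -0.719 -0.051
  outer loop
   vertex 1.4 0.8 1.0
   vertex 1.4 0.6 3.8
   vertex 0.6 1.6 0.6
  endloop
 endfacet
 facet normal 0.580 -0.812 -0.058
  outer loop
   vertex 1.4 0.8 1.0
   vertex 2.2 1.4 0.6
   vertex 1.4 0.6 3.8
  endloop
 endfacet
 facet normal -0.062 -0.495 -0.867
  outer loop
   vertex 1.4 0.8 1.0
   vertex 0.6 1.6 0.6
   vertex 2.2 1.4 0.6
  endloop
 endfacet
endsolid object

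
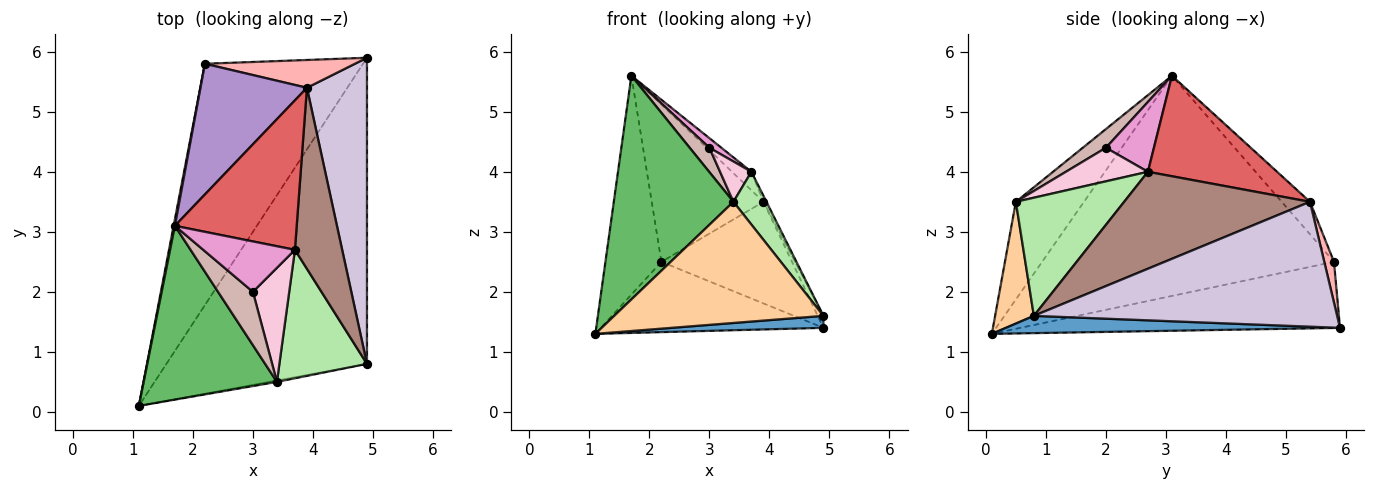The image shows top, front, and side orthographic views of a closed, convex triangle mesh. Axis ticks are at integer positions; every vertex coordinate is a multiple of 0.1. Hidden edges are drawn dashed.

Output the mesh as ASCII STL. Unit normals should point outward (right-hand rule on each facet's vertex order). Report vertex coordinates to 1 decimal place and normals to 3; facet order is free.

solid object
 facet normal 0.086 -0.039 -0.996
  outer loop
   vertex 4.9 5.9 1.4
   vertex 4.9 0.8 1.6
   vertex 1.1 0.1 1.3
  endloop
 endfacet
 facet normal -0.373 0.259 -0.891
  outer loop
   vertex 2.2 5.8 2.5
   vertex 4.9 5.9 1.4
   vertex 1.1 0.1 1.3
  endloop
 endfacet
 facet normal -0.982 0.188 0.006
  outer loop
   vertex 2.2 5.8 2.5
   vertex 1.1 0.1 1.3
   vertex 1.7 3.1 5.6
  endloop
 endfacet
 facet normal 0.182 -0.983 -0.012
  outer loop
   vertex 3.4 0.5 3.5
   vertex 1.1 0.1 1.3
   vertex 4.9 0.8 1.6
  endloop
 endfacet
 facet normal -0.410 -0.720 0.560
  outer loop
   vertex 3.4 0.5 3.5
   vertex 1.7 3.1 5.6
   vertex 1.1 0.1 1.3
  endloop
 endfacet
 facet normal 0.780 -0.238 0.578
  outer loop
   vertex 3.7 2.7 4.0
   vertex 3.4 0.5 3.5
   vertex 4.9 0.8 1.6
  endloop
 endfacet
 facet normal 0.633 0.095 0.768
  outer loop
   vertex 3.9 5.4 3.5
   vertex 1.7 3.1 5.6
   vertex 3.7 2.7 4.0
  endloop
 endfacet
 facet normal 0.072 0.962 0.263
  outer loop
   vertex 3.9 5.4 3.5
   vertex 4.9 5.9 1.4
   vertex 2.2 5.8 2.5
  endloop
 endfacet
 facet normal -0.191 0.755 0.627
  outer loop
   vertex 3.9 5.4 3.5
   vertex 2.2 5.8 2.5
   vertex 1.7 3.1 5.6
  endloop
 endfacet
 facet normal 0.901 0.017 0.433
  outer loop
   vertex 3.9 5.4 3.5
   vertex 4.9 0.8 1.6
   vertex 4.9 5.9 1.4
  endloop
 endfacet
 facet normal 0.899 0.015 0.438
  outer loop
   vertex 3.9 5.4 3.5
   vertex 3.7 2.7 4.0
   vertex 4.9 0.8 1.6
  endloop
 endfacet
 facet normal 0.438 -0.374 0.817
  outer loop
   vertex 3.0 2.0 4.4
   vertex 1.7 3.1 5.6
   vertex 3.4 0.5 3.5
  endloop
 endfacet
 facet normal 0.599 -0.150 0.786
  outer loop
   vertex 3.0 2.0 4.4
   vertex 3.7 2.7 4.0
   vertex 1.7 3.1 5.6
  endloop
 endfacet
 facet normal 0.657 -0.251 0.711
  outer loop
   vertex 3.0 2.0 4.4
   vertex 3.4 0.5 3.5
   vertex 3.7 2.7 4.0
  endloop
 endfacet
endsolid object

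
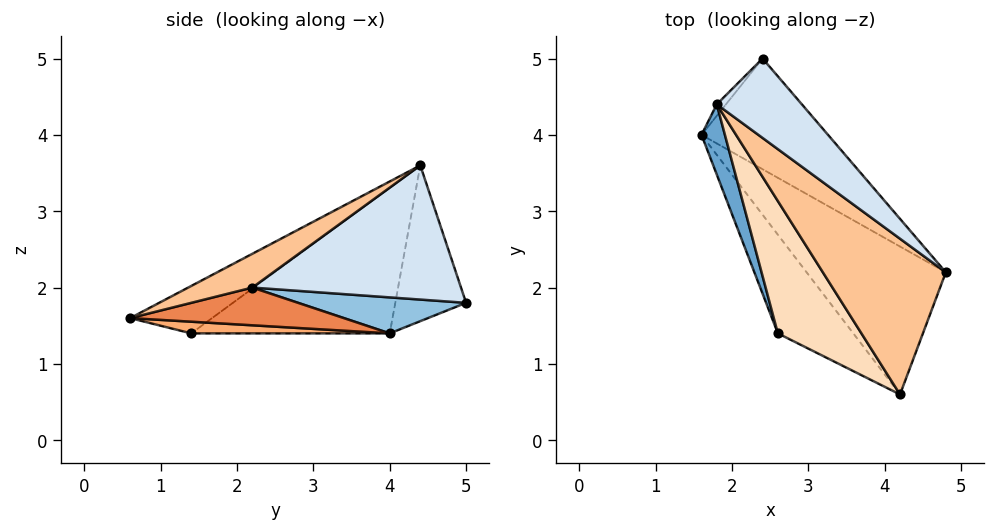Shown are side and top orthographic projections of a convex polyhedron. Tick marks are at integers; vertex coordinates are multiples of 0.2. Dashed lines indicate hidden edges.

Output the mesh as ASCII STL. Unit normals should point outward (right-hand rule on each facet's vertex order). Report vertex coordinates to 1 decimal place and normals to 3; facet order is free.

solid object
 facet normal -0.923 -0.355 0.148
  outer loop
   vertex 1.8 4.4 3.6
   vertex 1.6 4.0 1.4
   vertex 2.6 1.4 1.4
  endloop
 endfacet
 facet normal 0.270 0.164 -0.949
  outer loop
   vertex 2.4 5.0 1.8
   vertex 4.8 2.2 2.0
   vertex 1.6 4.0 1.4
  endloop
 endfacet
 facet normal -0.771 0.635 -0.045
  outer loop
   vertex 2.4 5.0 1.8
   vertex 1.6 4.0 1.4
   vertex 1.8 4.4 3.6
  endloop
 endfacet
 facet normal 0.672 0.606 0.426
  outer loop
   vertex 2.4 5.0 1.8
   vertex 1.8 4.4 3.6
   vertex 4.8 2.2 2.0
  endloop
 endfacet
 facet normal 0.259 0.142 -0.955
  outer loop
   vertex 4.2 0.6 1.6
   vertex 1.6 4.0 1.4
   vertex 4.8 2.2 2.0
  endloop
 endfacet
 facet normal 0.153 0.059 -0.987
  outer loop
   vertex 4.2 0.6 1.6
   vertex 2.6 1.4 1.4
   vertex 1.6 4.0 1.4
  endloop
 endfacet
 facet normal 0.251 -0.322 0.913
  outer loop
   vertex 4.2 0.6 1.6
   vertex 4.8 2.2 2.0
   vertex 1.8 4.4 3.6
  endloop
 endfacet
 facet normal -0.391 -0.610 0.689
  outer loop
   vertex 4.2 0.6 1.6
   vertex 1.8 4.4 3.6
   vertex 2.6 1.4 1.4
  endloop
 endfacet
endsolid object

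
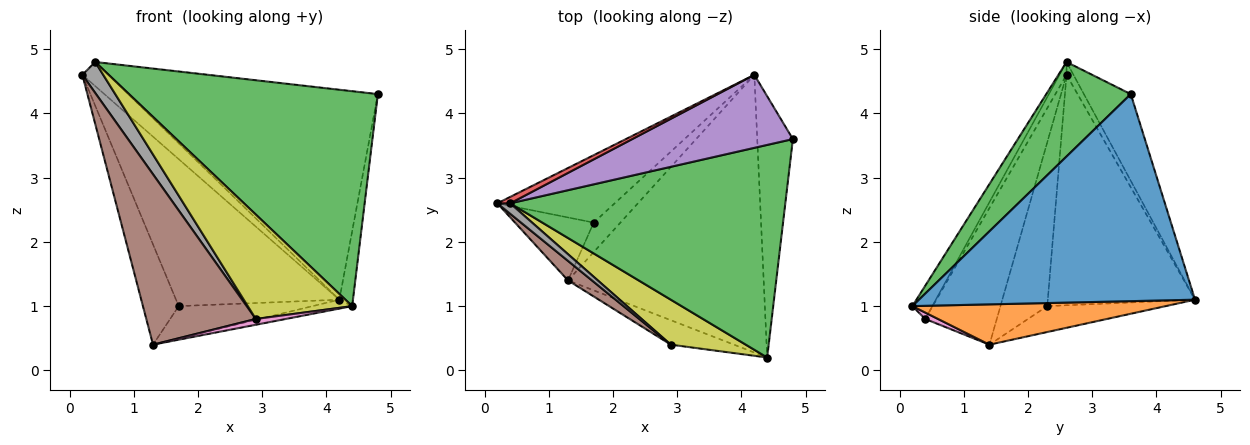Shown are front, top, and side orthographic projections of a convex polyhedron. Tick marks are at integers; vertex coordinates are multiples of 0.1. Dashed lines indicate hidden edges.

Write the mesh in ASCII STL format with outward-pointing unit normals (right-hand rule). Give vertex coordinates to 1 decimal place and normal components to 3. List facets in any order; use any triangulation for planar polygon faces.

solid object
 facet normal 0.984 0.049 -0.169
  outer loop
   vertex 4.2 4.6 1.1
   vertex 4.8 3.6 4.3
   vertex 4.4 0.2 1.0
  endloop
 endfacet
 facet normal 0.202 0.031 -0.979
  outer loop
   vertex 1.3 1.4 0.4
   vertex 4.2 4.6 1.1
   vertex 4.4 0.2 1.0
  endloop
 endfacet
 facet normal 0.235 -0.691 0.684
  outer loop
   vertex 0.4 2.6 4.8
   vertex 4.4 0.2 1.0
   vertex 4.8 3.6 4.3
  endloop
 endfacet
 facet normal -0.250 0.936 0.250
  outer loop
   vertex 0.4 2.6 4.8
   vertex 4.2 4.6 1.1
   vertex 0.2 2.6 4.6
  endloop
 endfacet
 facet normal -0.175 0.930 0.323
  outer loop
   vertex 0.4 2.6 4.8
   vertex 4.8 3.6 4.3
   vertex 4.2 4.6 1.1
  endloop
 endfacet
 facet normal -0.545 -0.833 0.095
  outer loop
   vertex 2.9 0.4 0.8
   vertex 0.2 2.6 4.6
   vertex 1.3 1.4 0.4
  endloop
 endfacet
 facet normal 0.098 -0.230 -0.968
  outer loop
   vertex 2.9 0.4 0.8
   vertex 1.3 1.4 0.4
   vertex 4.4 0.2 1.0
  endloop
 endfacet
 facet normal -0.305 -0.902 0.305
  outer loop
   vertex 2.9 0.4 0.8
   vertex 0.4 2.6 4.8
   vertex 0.2 2.6 4.6
  endloop
 endfacet
 facet normal -0.173 -0.905 0.390
  outer loop
   vertex 2.9 0.4 0.8
   vertex 4.4 0.2 1.0
   vertex 0.4 2.6 4.8
  endloop
 endfacet
 facet normal -0.634 0.703 -0.323
  outer loop
   vertex 1.7 2.3 1.0
   vertex 0.2 2.6 4.6
   vertex 4.2 4.6 1.1
  endloop
 endfacet
 facet normal -0.742 0.568 -0.357
  outer loop
   vertex 1.7 2.3 1.0
   vertex 1.3 1.4 0.4
   vertex 0.2 2.6 4.6
  endloop
 endfacet
 facet normal -0.547 0.619 -0.564
  outer loop
   vertex 1.7 2.3 1.0
   vertex 4.2 4.6 1.1
   vertex 1.3 1.4 0.4
  endloop
 endfacet
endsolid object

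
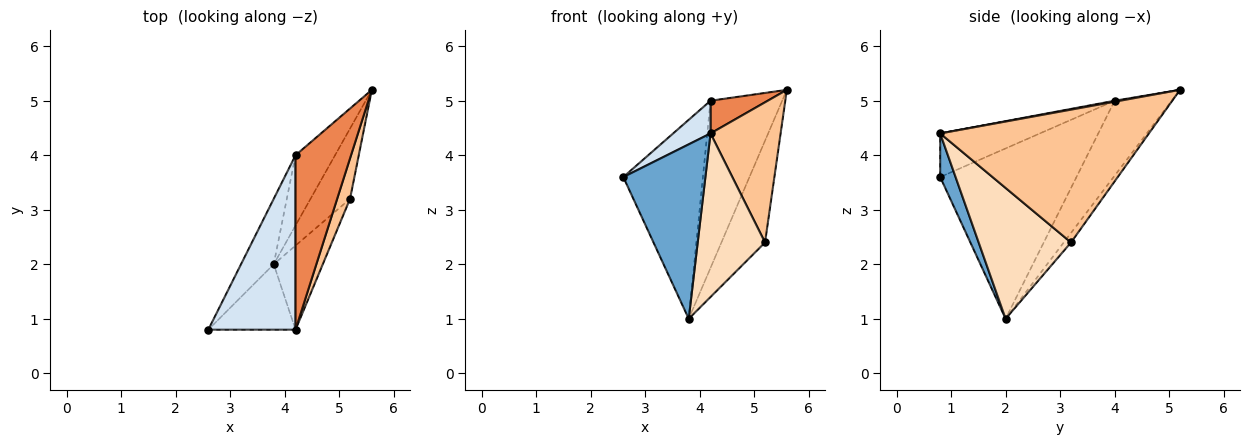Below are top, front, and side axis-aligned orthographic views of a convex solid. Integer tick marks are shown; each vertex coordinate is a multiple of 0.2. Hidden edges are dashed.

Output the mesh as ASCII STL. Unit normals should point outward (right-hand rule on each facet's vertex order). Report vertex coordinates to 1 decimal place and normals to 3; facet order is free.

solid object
 facet normal 0.173 -0.922 -0.346
  outer loop
   vertex 4.2 0.8 4.4
   vertex 2.6 0.8 3.6
   vertex 3.8 2.0 1.0
  endloop
 endfacet
 facet normal -0.852 0.498 -0.164
  outer loop
   vertex 4.2 4.0 5.0
   vertex 3.8 2.0 1.0
   vertex 2.6 0.8 3.6
  endloop
 endfacet
 facet normal -0.592 0.743 -0.312
  outer loop
   vertex 4.2 4.0 5.0
   vertex 5.6 5.2 5.2
   vertex 3.8 2.0 1.0
  endloop
 endfacet
 facet normal -0.441 -0.165 0.882
  outer loop
   vertex 4.2 4.0 5.0
   vertex 2.6 0.8 3.6
   vertex 4.2 0.8 4.4
  endloop
 endfacet
 facet normal 0.018 -0.184 0.983
  outer loop
   vertex 4.2 4.0 5.0
   vertex 4.2 0.8 4.4
   vertex 5.6 5.2 5.2
  endloop
 endfacet
 facet normal -0.136 0.815 -0.563
  outer loop
   vertex 5.2 3.2 2.4
   vertex 3.8 2.0 1.0
   vertex 5.6 5.2 5.2
  endloop
 endfacet
 facet normal 0.944 -0.317 0.092
  outer loop
   vertex 5.2 3.2 2.4
   vertex 5.6 5.2 5.2
   vertex 4.2 0.8 4.4
  endloop
 endfacet
 facet normal 0.773 -0.564 -0.290
  outer loop
   vertex 5.2 3.2 2.4
   vertex 4.2 0.8 4.4
   vertex 3.8 2.0 1.0
  endloop
 endfacet
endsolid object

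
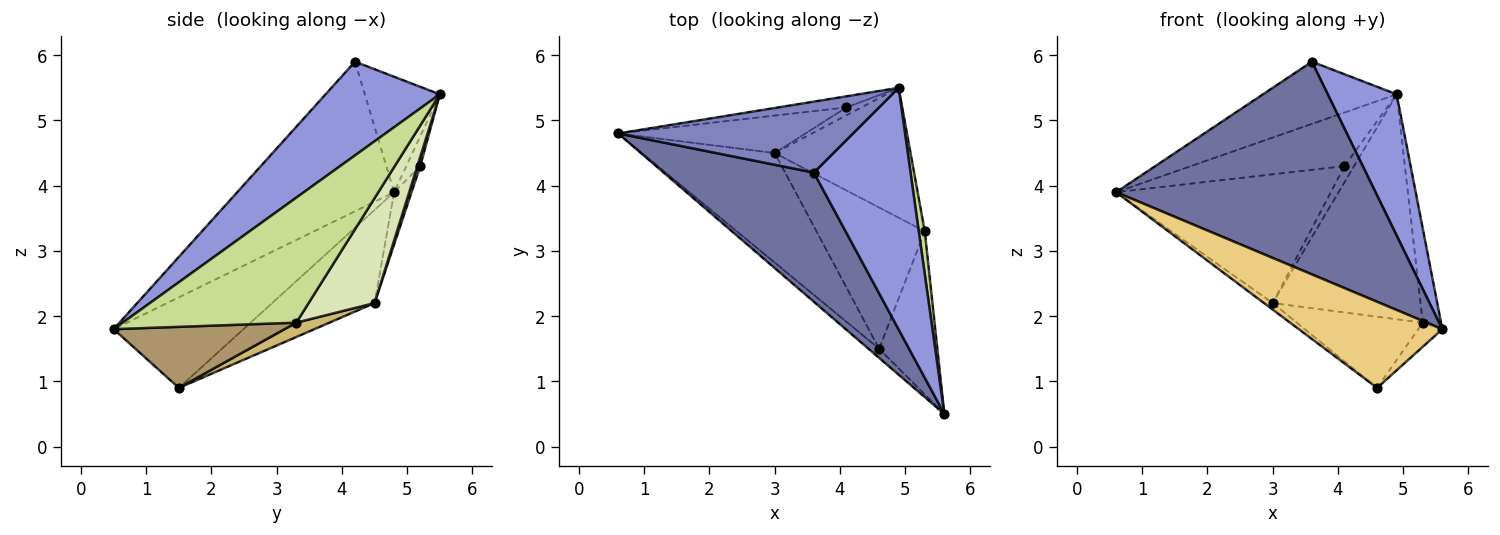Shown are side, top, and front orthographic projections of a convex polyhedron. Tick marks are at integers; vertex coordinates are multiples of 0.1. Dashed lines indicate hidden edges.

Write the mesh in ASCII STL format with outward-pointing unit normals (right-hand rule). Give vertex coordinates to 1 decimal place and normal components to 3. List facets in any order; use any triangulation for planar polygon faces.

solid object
 facet normal -0.459 -0.759 0.461
  outer loop
   vertex 3.6 4.2 5.9
   vertex 0.6 4.8 3.9
   vertex 5.6 0.5 1.8
  endloop
 endfacet
 facet normal -0.347 0.618 0.706
  outer loop
   vertex 3.6 4.2 5.9
   vertex 4.9 5.5 5.4
   vertex 0.6 4.8 3.9
  endloop
 endfacet
 facet normal 0.642 -0.387 0.662
  outer loop
   vertex 3.6 4.2 5.9
   vertex 5.6 0.5 1.8
   vertex 4.9 5.5 5.4
  endloop
 endfacet
 facet normal -0.088 0.975 -0.202
  outer loop
   vertex 4.1 5.2 4.3
   vertex 0.6 4.8 3.9
   vertex 4.9 5.5 5.4
  endloop
 endfacet
 facet normal -0.078 0.957 -0.278
  outer loop
   vertex 4.1 5.2 4.3
   vertex 3.0 4.5 2.2
   vertex 0.6 4.8 3.9
  endloop
 endfacet
 facet normal 0.258 0.868 -0.425
  outer loop
   vertex 4.1 5.2 4.3
   vertex 4.9 5.5 5.4
   vertex 3.0 4.5 2.2
  endloop
 endfacet
 facet normal 0.993 0.105 0.048
  outer loop
   vertex 5.3 3.3 1.9
   vertex 4.9 5.5 5.4
   vertex 5.6 0.5 1.8
  endloop
 endfacet
 facet normal 0.361 0.808 -0.466
  outer loop
   vertex 5.3 3.3 1.9
   vertex 3.0 4.5 2.2
   vertex 4.9 5.5 5.4
  endloop
 endfacet
 facet normal 0.720 0.102 -0.687
  outer loop
   vertex 4.6 1.5 0.9
   vertex 5.3 3.3 1.9
   vertex 5.6 0.5 1.8
  endloop
 endfacet
 facet normal 0.118 0.447 -0.887
  outer loop
   vertex 4.6 1.5 0.9
   vertex 3.0 4.5 2.2
   vertex 5.3 3.3 1.9
  endloop
 endfacet
 facet normal -0.669 -0.739 -0.078
  outer loop
   vertex 4.6 1.5 0.9
   vertex 5.6 0.5 1.8
   vertex 0.6 4.8 3.9
  endloop
 endfacet
 facet normal -0.573 0.049 -0.818
  outer loop
   vertex 4.6 1.5 0.9
   vertex 0.6 4.8 3.9
   vertex 3.0 4.5 2.2
  endloop
 endfacet
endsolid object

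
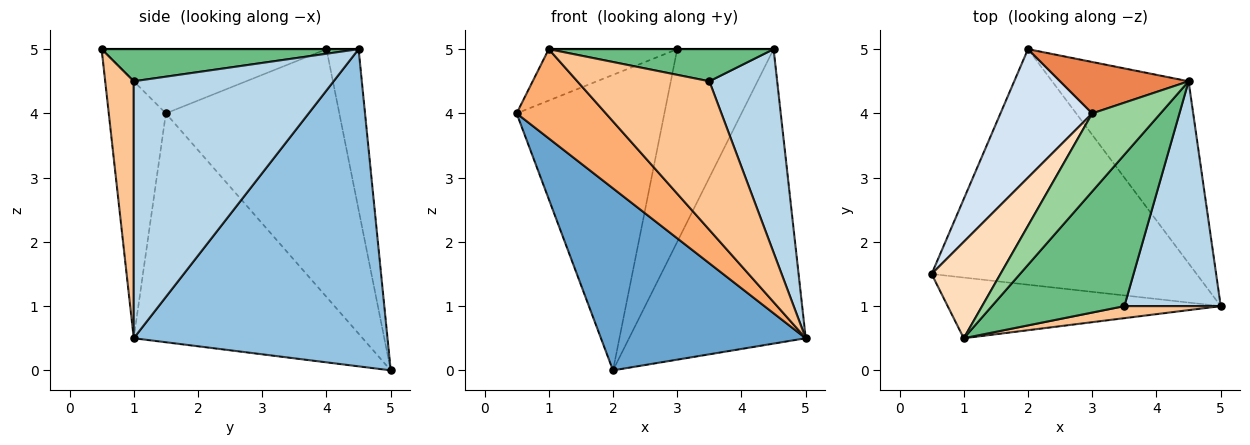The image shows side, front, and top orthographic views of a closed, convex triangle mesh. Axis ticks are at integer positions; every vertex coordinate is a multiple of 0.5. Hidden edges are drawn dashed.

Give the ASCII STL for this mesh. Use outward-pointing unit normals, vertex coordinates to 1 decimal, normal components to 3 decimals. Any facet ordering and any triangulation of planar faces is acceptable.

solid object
 facet normal -0.564 -0.505 -0.653
  outer loop
   vertex 2.0 5.0 0.0
   vertex 5.0 1.0 0.5
   vertex 0.5 1.5 4.0
  endloop
 endfacet
 facet normal 0.774 0.539 -0.333
  outer loop
   vertex 4.5 4.5 5.0
   vertex 5.0 1.0 0.5
   vertex 2.0 5.0 0.0
  endloop
 endfacet
 facet normal 0.892 -0.303 0.335
  outer loop
   vertex 3.5 1.0 4.5
   vertex 5.0 1.0 0.5
   vertex 4.5 4.5 5.0
  endloop
 endfacet
 facet normal -0.733 0.624 0.271
  outer loop
   vertex 3.0 4.0 5.0
   vertex 2.0 5.0 0.0
   vertex 0.5 1.5 4.0
  endloop
 endfacet
 facet normal -0.307 0.920 0.245
  outer loop
   vertex 3.0 4.0 5.0
   vertex 4.5 4.5 5.0
   vertex 2.0 5.0 0.0
  endloop
 endfacet
 facet normal -0.468 -0.731 -0.497
  outer loop
   vertex 1.0 0.5 5.0
   vertex 0.5 1.5 4.0
   vertex 5.0 1.0 0.5
  endloop
 endfacet
 facet normal 0.211 -0.974 0.079
  outer loop
   vertex 1.0 0.5 5.0
   vertex 5.0 1.0 0.5
   vertex 3.5 1.0 4.5
  endloop
 endfacet
 facet normal -0.636 0.363 0.681
  outer loop
   vertex 1.0 0.5 5.0
   vertex 3.0 4.0 5.0
   vertex 0.5 1.5 4.0
  endloop
 endfacet
 facet normal 0.231 -0.202 0.952
  outer loop
   vertex 1.0 0.5 5.0
   vertex 3.5 1.0 4.5
   vertex 4.5 4.5 5.0
  endloop
 endfacet
 facet normal 0.000 0.000 1.000
  outer loop
   vertex 1.0 0.5 5.0
   vertex 4.5 4.5 5.0
   vertex 3.0 4.0 5.0
  endloop
 endfacet
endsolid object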